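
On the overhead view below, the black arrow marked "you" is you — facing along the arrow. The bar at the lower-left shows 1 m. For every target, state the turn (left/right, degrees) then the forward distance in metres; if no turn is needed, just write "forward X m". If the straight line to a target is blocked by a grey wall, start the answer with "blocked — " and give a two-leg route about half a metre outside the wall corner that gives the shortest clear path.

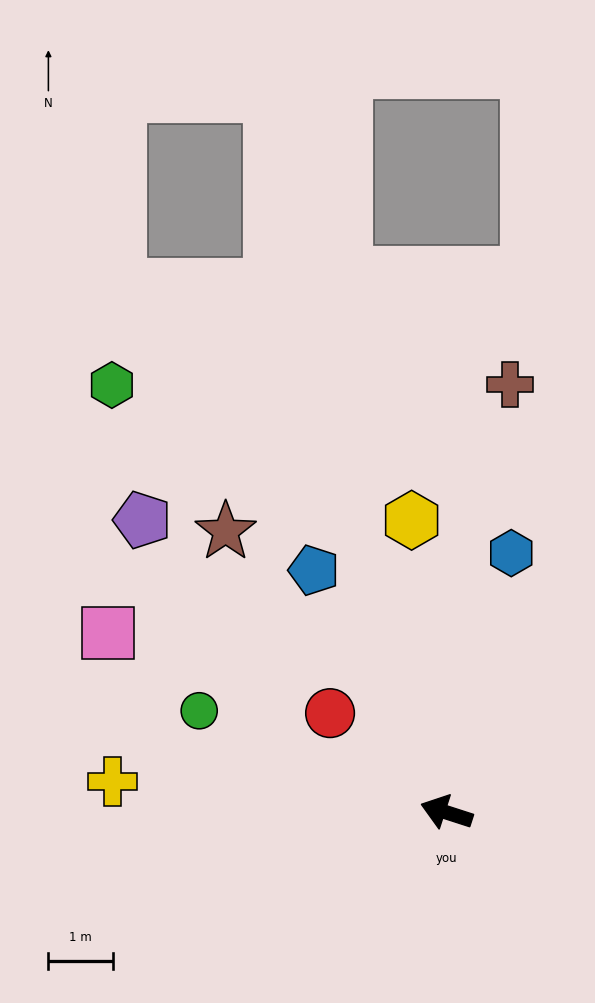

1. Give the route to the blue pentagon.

turn right 43°, forward 4.3 m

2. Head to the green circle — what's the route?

turn right 4°, forward 4.1 m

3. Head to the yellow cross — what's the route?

turn left 13°, forward 5.2 m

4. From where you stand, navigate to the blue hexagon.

turn right 86°, forward 4.1 m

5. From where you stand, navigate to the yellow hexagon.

turn right 65°, forward 4.5 m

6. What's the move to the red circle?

turn right 23°, forward 2.4 m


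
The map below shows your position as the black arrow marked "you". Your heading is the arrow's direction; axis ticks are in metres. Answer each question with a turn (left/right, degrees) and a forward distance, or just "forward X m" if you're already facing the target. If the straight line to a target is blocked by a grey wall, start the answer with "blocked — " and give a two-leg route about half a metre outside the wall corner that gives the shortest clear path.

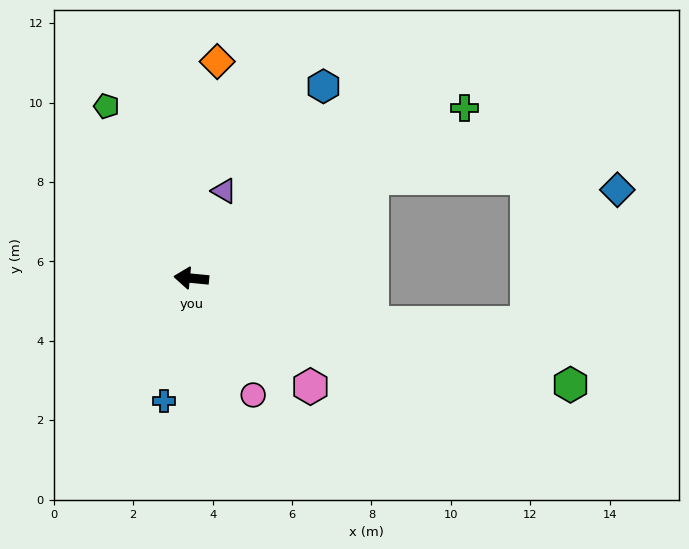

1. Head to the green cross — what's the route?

turn right 142°, forward 8.1 m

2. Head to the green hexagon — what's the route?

turn left 170°, forward 9.9 m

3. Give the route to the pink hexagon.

turn left 143°, forward 4.1 m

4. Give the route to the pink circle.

turn left 124°, forward 3.3 m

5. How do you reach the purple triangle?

turn right 105°, forward 2.3 m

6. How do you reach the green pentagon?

turn right 58°, forward 4.8 m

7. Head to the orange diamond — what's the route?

turn right 91°, forward 5.5 m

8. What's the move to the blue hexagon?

turn right 119°, forward 5.9 m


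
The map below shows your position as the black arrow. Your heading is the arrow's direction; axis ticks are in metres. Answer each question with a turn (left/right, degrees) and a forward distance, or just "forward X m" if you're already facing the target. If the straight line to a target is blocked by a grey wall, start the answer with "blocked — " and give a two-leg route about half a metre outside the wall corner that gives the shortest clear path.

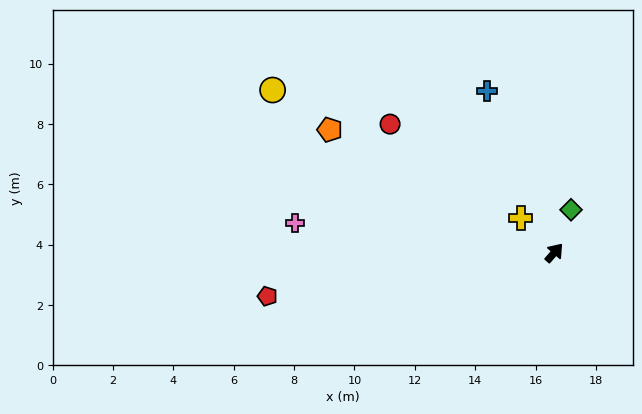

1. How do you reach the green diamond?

turn left 20°, forward 1.5 m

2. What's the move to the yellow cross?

turn left 85°, forward 1.6 m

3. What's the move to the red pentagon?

turn left 140°, forward 9.6 m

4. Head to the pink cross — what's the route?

turn left 124°, forward 8.6 m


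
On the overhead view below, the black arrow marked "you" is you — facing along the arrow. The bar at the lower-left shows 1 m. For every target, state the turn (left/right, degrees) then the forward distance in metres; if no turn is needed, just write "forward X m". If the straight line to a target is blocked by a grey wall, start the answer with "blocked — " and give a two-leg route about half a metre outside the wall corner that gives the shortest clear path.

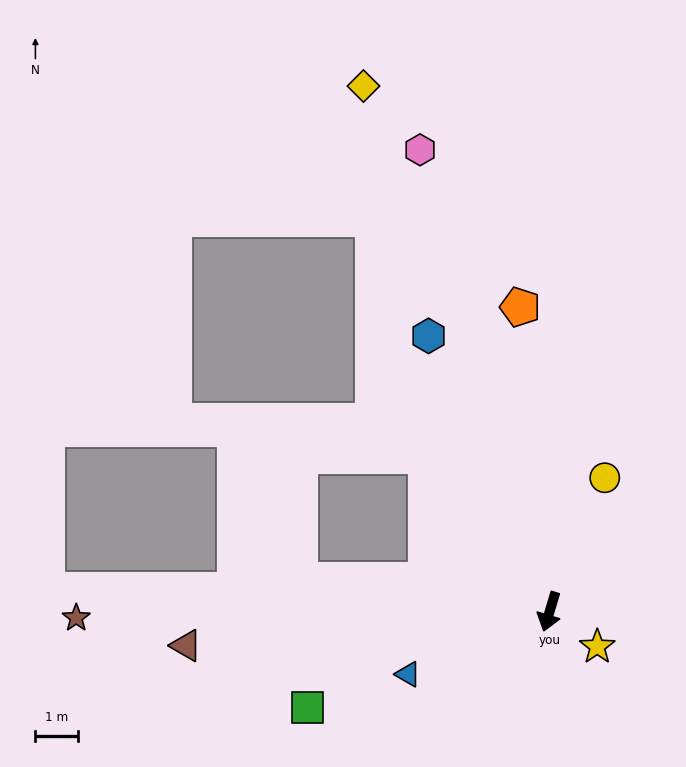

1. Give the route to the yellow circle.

turn left 174°, forward 3.4 m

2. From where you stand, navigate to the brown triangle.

turn right 68°, forward 8.5 m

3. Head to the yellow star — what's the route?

turn left 71°, forward 1.4 m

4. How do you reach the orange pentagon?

turn right 158°, forward 7.1 m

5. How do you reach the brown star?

turn right 72°, forward 11.0 m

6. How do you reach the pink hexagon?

turn right 148°, forward 11.1 m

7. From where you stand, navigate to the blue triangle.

turn right 49°, forward 3.6 m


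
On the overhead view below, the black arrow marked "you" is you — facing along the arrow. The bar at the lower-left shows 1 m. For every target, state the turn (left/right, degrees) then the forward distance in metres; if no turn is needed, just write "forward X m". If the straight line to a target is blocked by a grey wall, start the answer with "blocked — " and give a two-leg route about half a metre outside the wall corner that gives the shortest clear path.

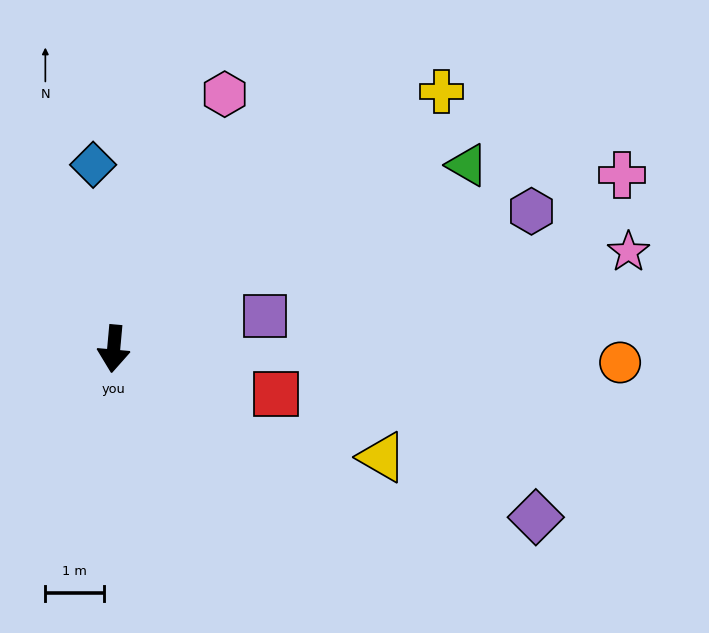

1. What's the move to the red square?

turn left 80°, forward 2.9 m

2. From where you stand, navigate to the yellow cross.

turn left 133°, forward 7.1 m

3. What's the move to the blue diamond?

turn right 168°, forward 3.2 m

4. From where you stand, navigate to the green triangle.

turn left 123°, forward 6.8 m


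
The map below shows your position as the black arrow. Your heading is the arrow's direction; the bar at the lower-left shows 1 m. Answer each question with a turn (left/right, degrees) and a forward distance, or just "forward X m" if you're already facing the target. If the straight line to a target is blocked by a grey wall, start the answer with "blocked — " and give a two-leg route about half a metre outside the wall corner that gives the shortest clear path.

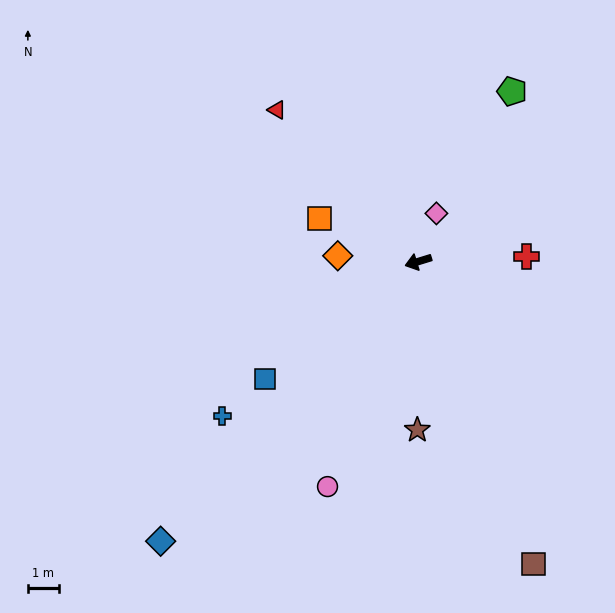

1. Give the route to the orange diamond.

turn right 21°, forward 2.6 m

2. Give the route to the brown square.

turn left 94°, forward 10.4 m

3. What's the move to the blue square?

turn left 20°, forward 6.2 m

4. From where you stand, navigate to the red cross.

turn left 166°, forward 3.5 m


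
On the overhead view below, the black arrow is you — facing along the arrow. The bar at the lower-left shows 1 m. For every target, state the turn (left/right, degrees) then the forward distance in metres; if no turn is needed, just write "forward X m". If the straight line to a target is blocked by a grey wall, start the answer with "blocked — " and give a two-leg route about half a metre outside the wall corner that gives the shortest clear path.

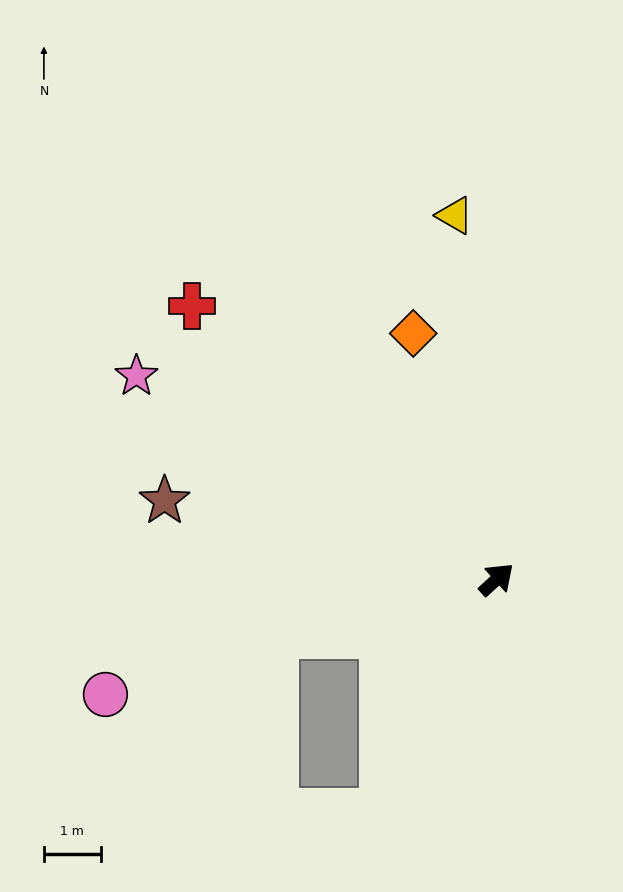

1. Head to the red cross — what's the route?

turn left 96°, forward 7.2 m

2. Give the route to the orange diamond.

turn left 66°, forward 4.6 m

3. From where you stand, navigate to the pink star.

turn left 108°, forward 7.3 m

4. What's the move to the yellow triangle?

turn left 54°, forward 6.5 m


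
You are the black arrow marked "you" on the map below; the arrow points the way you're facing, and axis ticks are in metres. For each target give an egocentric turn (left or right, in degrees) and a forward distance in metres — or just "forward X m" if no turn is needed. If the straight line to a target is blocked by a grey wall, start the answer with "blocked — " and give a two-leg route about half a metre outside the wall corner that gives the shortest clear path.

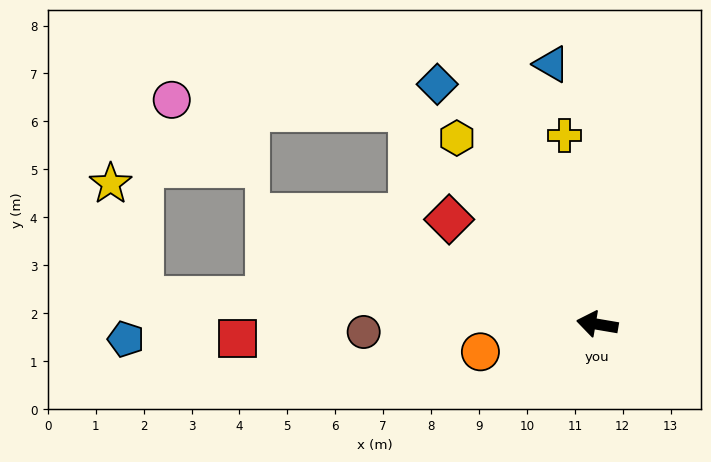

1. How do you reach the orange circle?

turn left 23°, forward 2.5 m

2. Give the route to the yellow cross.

turn right 70°, forward 4.0 m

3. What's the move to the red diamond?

turn right 26°, forward 3.8 m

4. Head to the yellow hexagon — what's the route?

turn right 43°, forward 4.9 m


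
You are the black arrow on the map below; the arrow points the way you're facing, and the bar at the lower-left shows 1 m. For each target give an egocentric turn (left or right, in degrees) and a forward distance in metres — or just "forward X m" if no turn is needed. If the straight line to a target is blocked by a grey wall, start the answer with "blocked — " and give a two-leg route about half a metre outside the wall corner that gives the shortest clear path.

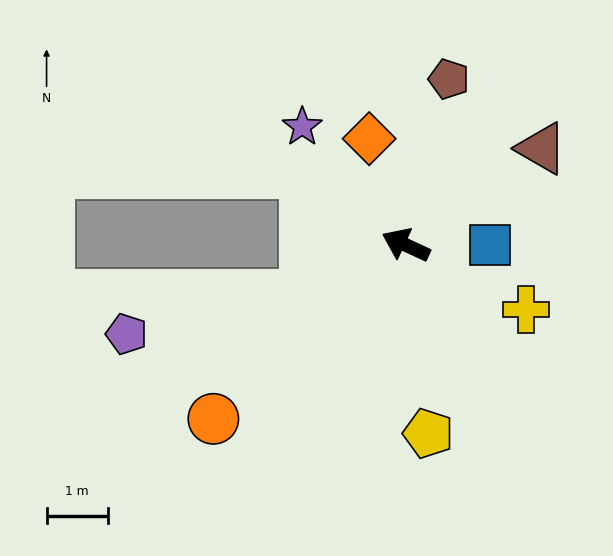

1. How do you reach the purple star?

turn right 24°, forward 2.6 m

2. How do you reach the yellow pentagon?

turn left 122°, forward 3.1 m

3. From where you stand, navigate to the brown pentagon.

turn right 80°, forward 2.8 m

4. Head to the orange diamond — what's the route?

turn right 46°, forward 1.8 m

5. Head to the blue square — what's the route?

turn right 155°, forward 1.4 m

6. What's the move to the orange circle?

turn left 67°, forward 4.2 m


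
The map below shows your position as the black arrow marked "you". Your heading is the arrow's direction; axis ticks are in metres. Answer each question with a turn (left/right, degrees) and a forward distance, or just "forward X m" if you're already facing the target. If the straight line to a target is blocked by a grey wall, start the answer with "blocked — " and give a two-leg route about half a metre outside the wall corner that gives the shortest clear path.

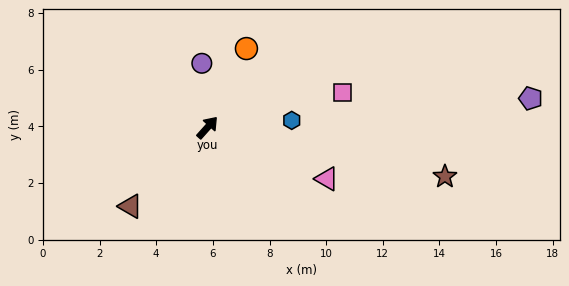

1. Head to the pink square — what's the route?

turn right 34°, forward 4.9 m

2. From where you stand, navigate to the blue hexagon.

turn right 43°, forward 3.0 m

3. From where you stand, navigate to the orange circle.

turn left 16°, forward 3.1 m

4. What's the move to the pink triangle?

turn right 71°, forward 4.6 m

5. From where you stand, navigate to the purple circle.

turn left 47°, forward 2.3 m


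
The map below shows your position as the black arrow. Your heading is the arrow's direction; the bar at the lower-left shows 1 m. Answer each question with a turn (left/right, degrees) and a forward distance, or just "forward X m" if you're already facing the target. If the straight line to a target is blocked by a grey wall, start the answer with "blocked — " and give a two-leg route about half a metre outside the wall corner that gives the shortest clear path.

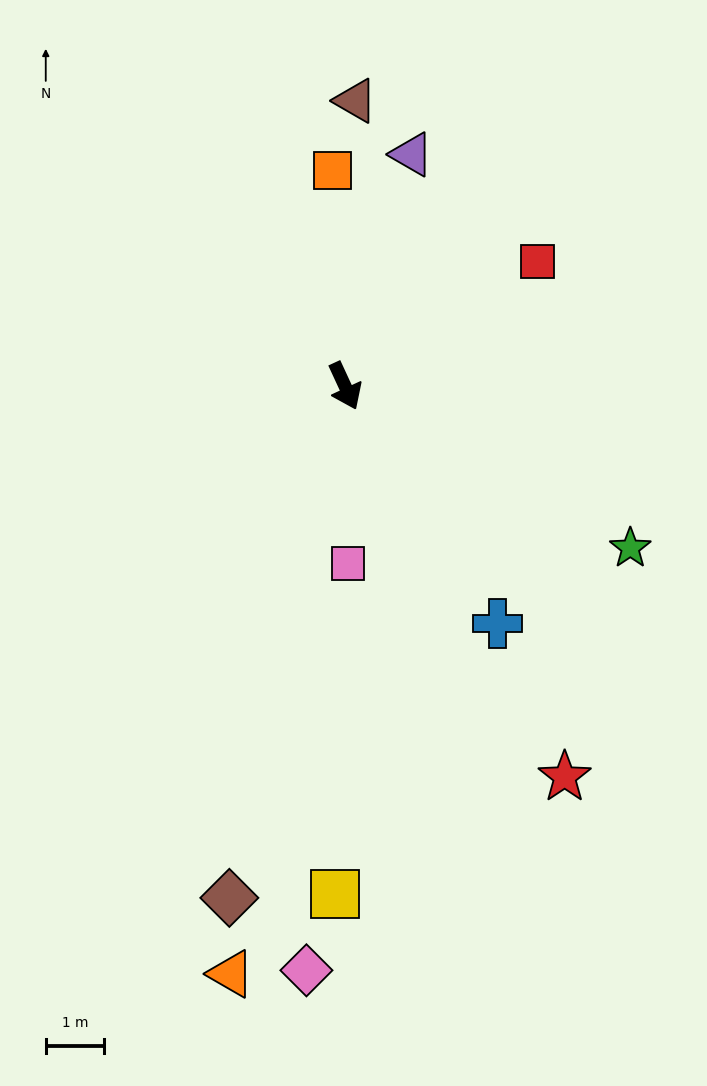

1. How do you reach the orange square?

turn left 158°, forward 3.7 m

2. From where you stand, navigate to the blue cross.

turn left 8°, forward 4.9 m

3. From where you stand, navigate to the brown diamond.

turn right 38°, forward 9.0 m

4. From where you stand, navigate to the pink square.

turn right 24°, forward 3.1 m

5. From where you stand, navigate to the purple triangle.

turn left 139°, forward 4.2 m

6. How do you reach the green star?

turn left 36°, forward 5.7 m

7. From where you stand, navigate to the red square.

turn left 98°, forward 3.9 m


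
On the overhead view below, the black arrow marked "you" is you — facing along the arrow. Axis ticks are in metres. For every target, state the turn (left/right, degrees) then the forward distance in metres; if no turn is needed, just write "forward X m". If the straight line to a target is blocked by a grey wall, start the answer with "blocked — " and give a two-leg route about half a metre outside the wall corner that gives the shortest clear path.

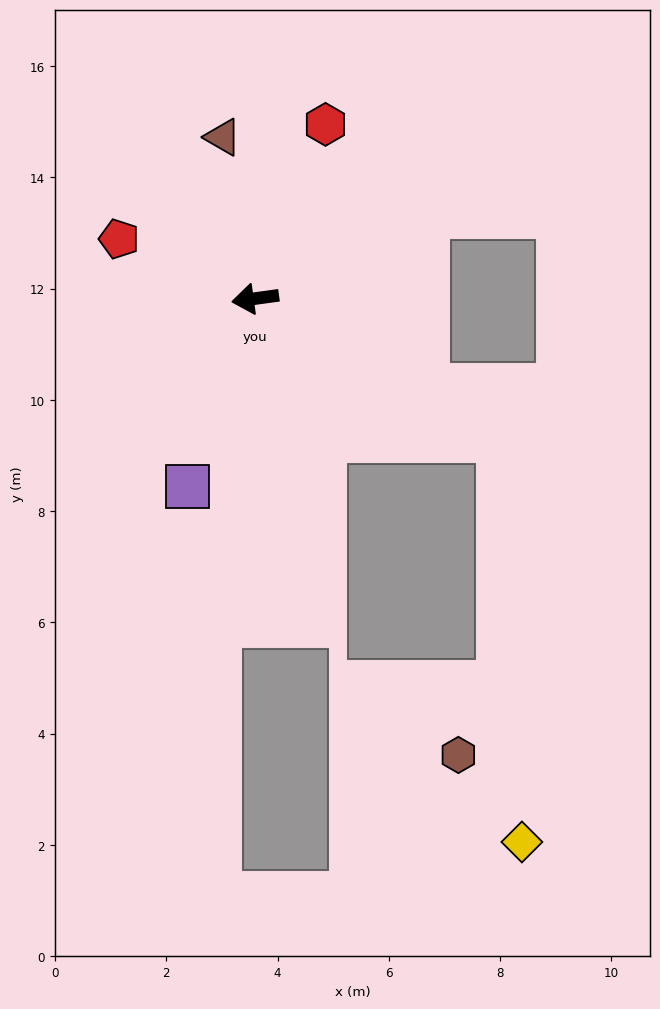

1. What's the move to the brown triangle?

turn right 86°, forward 3.0 m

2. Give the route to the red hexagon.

turn right 120°, forward 3.4 m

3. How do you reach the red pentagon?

turn right 31°, forward 2.7 m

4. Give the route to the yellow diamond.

blocked — turn left 142°, forward 5.1 m, then turn right 57°, forward 7.3 m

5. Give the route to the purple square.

turn left 62°, forward 3.6 m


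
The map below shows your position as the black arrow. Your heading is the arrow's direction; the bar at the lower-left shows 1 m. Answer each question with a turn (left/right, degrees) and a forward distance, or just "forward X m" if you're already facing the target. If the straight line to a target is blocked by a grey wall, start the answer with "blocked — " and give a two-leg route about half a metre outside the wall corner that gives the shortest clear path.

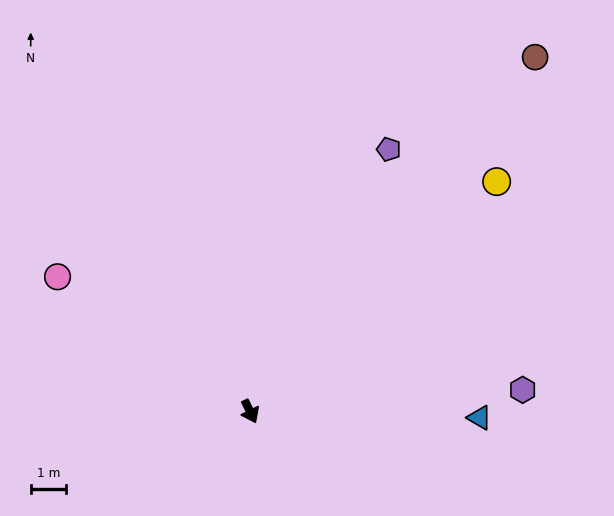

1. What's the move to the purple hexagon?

turn left 68°, forward 7.8 m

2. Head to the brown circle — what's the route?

turn left 115°, forward 13.0 m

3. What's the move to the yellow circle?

turn left 107°, forward 9.6 m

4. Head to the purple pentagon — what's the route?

turn left 126°, forward 8.5 m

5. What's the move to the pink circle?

turn right 151°, forward 6.7 m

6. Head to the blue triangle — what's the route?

turn left 62°, forward 6.6 m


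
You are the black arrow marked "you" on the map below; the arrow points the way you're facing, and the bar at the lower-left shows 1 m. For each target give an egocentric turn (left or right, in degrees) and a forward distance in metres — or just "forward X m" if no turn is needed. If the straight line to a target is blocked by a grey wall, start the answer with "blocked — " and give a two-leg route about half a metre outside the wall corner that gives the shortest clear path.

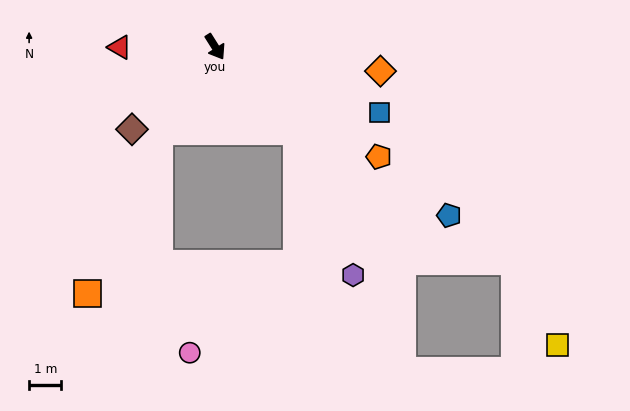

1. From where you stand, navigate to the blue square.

turn left 36°, forward 5.5 m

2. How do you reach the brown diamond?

turn right 77°, forward 3.6 m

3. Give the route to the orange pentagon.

turn left 24°, forward 6.1 m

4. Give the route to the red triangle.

turn right 122°, forward 2.9 m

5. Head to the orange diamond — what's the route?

turn left 49°, forward 5.2 m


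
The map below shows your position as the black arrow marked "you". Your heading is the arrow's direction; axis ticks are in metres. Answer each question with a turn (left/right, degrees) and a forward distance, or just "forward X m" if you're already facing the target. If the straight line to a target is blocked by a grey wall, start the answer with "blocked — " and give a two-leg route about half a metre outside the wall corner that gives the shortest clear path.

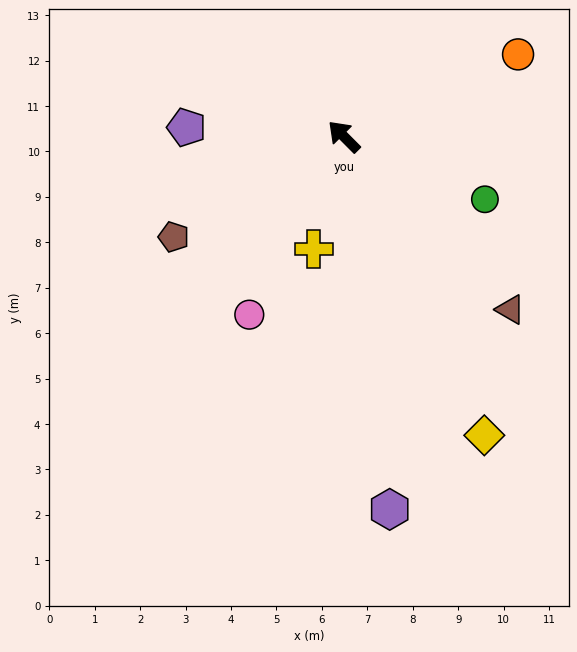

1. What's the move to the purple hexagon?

turn left 142°, forward 8.3 m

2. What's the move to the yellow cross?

turn left 120°, forward 2.6 m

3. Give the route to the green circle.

turn right 159°, forward 3.4 m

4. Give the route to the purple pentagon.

turn left 42°, forward 3.5 m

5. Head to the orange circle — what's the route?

turn right 110°, forward 4.2 m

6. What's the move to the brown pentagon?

turn left 76°, forward 4.3 m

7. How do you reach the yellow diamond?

turn left 160°, forward 7.3 m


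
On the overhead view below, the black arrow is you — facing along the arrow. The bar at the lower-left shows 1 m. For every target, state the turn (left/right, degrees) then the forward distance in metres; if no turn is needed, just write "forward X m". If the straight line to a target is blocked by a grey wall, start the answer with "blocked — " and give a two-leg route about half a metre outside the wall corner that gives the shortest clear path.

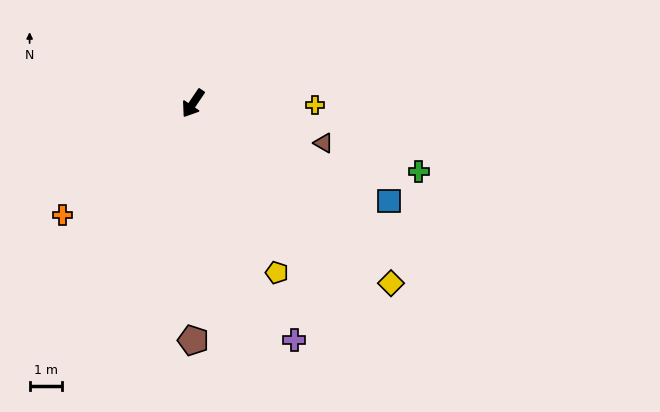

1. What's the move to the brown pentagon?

turn left 34°, forward 7.3 m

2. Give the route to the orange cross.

turn right 15°, forward 5.3 m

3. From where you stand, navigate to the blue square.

turn left 98°, forward 6.7 m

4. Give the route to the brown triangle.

turn left 107°, forward 4.2 m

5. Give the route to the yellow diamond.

turn left 82°, forward 8.2 m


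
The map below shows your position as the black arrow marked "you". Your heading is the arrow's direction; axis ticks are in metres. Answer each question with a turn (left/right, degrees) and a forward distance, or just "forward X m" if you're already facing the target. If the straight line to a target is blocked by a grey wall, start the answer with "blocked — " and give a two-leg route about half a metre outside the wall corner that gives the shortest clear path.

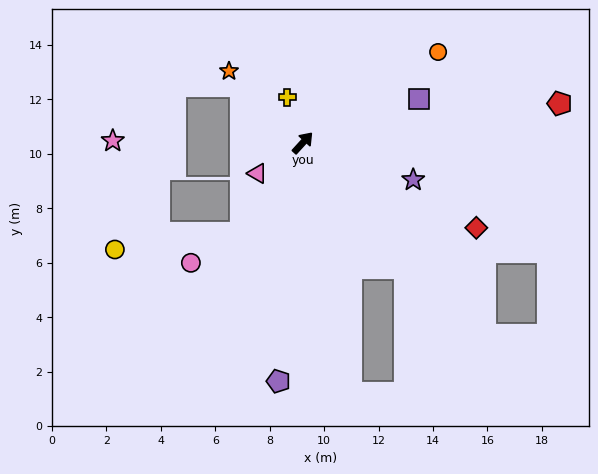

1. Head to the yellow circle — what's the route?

blocked — turn right 172°, forward 4.0 m, then turn right 48°, forward 4.7 m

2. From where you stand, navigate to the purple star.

turn right 66°, forward 4.3 m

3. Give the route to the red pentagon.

turn right 39°, forward 9.5 m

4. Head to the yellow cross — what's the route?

turn left 61°, forward 1.8 m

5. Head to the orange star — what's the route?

turn left 88°, forward 3.8 m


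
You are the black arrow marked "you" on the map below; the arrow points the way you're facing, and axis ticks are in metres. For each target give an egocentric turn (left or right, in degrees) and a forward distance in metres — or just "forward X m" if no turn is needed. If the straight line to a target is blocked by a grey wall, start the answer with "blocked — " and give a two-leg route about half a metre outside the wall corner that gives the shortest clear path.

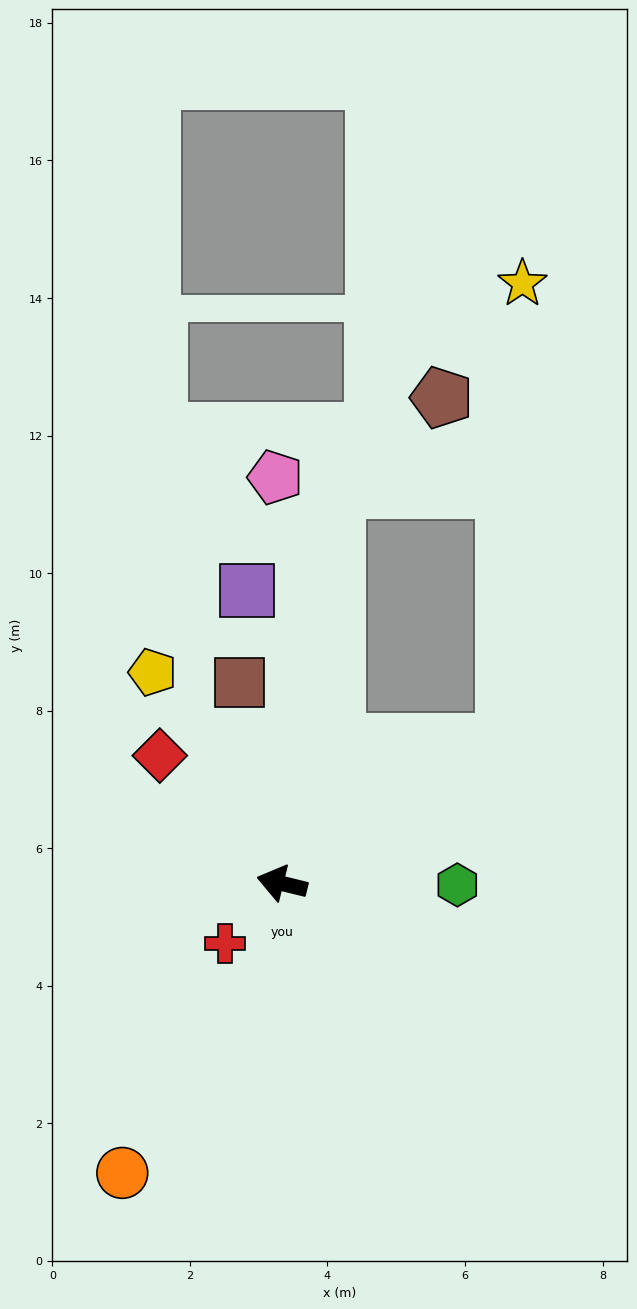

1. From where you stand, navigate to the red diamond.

turn right 33°, forward 2.6 m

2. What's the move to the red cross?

turn left 60°, forward 1.2 m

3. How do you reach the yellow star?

blocked — turn right 134°, forward 3.8 m, then turn left 56°, forward 6.7 m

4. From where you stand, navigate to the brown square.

turn right 64°, forward 3.0 m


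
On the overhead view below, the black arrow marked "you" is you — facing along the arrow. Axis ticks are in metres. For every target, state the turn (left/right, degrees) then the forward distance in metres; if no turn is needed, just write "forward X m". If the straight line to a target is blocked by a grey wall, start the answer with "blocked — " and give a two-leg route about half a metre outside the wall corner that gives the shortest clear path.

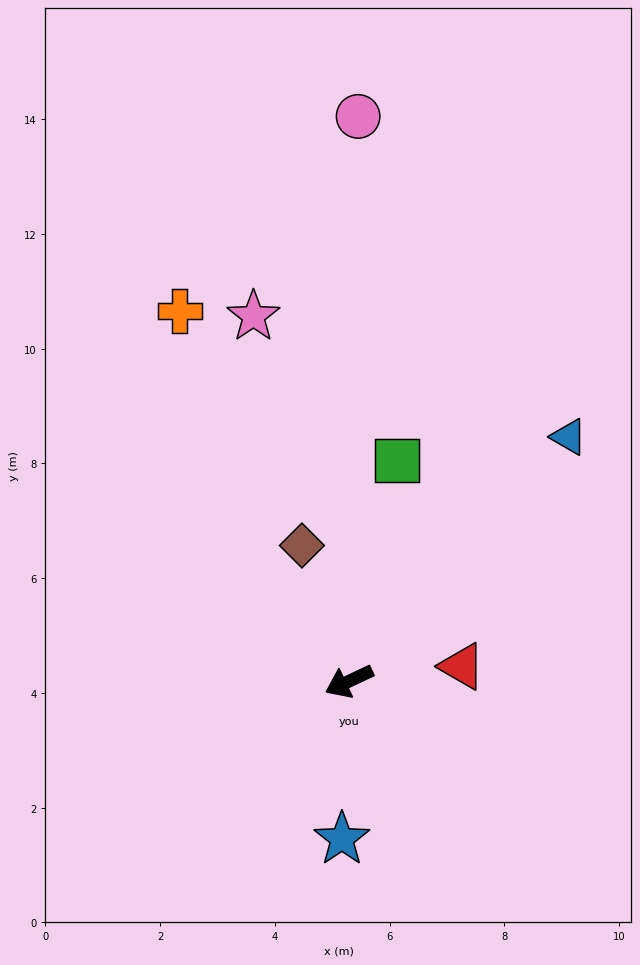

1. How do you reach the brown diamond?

turn right 96°, forward 2.5 m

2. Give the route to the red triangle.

turn left 162°, forward 2.0 m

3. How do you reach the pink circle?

turn right 116°, forward 9.8 m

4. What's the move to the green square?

turn right 127°, forward 3.9 m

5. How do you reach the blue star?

turn left 62°, forward 2.8 m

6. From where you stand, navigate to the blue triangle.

turn right 157°, forward 5.7 m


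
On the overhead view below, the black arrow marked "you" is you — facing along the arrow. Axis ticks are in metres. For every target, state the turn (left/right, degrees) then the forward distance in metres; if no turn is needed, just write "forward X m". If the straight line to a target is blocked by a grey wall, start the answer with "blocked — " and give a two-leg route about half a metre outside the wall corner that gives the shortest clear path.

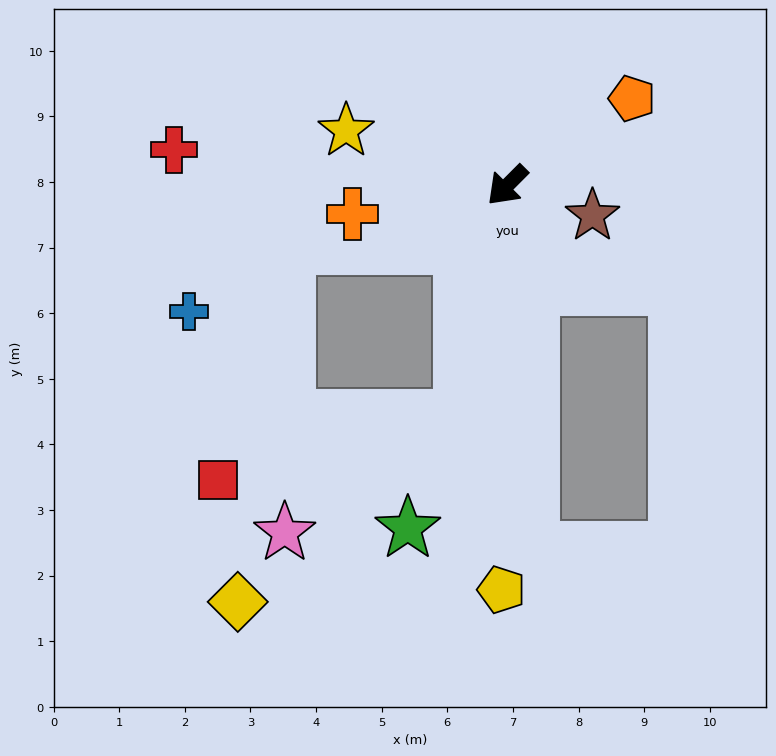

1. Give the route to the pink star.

blocked — turn left 34°, forward 3.6 m, then turn right 46°, forward 3.2 m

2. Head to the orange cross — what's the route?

turn right 35°, forward 2.4 m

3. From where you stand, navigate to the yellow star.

turn right 64°, forward 2.6 m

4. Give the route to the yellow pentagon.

turn left 44°, forward 6.2 m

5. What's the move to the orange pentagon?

turn left 170°, forward 2.3 m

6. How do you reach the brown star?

turn left 115°, forward 1.4 m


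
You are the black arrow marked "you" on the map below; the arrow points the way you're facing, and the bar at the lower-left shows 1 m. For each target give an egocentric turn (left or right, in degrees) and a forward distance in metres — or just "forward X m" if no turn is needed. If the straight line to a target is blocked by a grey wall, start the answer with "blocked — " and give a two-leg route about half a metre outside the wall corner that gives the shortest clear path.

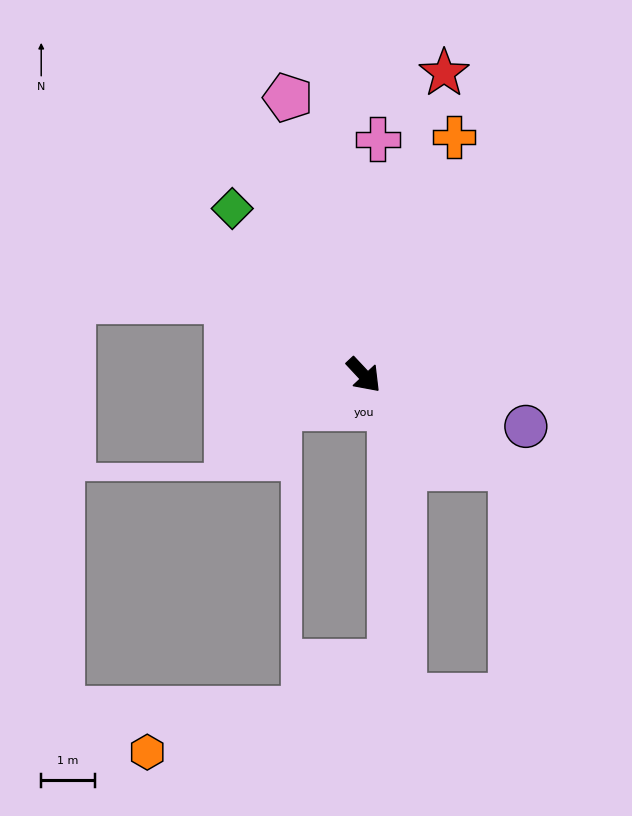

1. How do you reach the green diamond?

turn left 175°, forward 3.9 m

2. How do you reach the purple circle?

turn left 29°, forward 3.2 m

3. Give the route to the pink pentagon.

turn left 152°, forward 5.3 m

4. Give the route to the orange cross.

turn left 116°, forward 4.7 m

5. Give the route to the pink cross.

turn left 134°, forward 4.4 m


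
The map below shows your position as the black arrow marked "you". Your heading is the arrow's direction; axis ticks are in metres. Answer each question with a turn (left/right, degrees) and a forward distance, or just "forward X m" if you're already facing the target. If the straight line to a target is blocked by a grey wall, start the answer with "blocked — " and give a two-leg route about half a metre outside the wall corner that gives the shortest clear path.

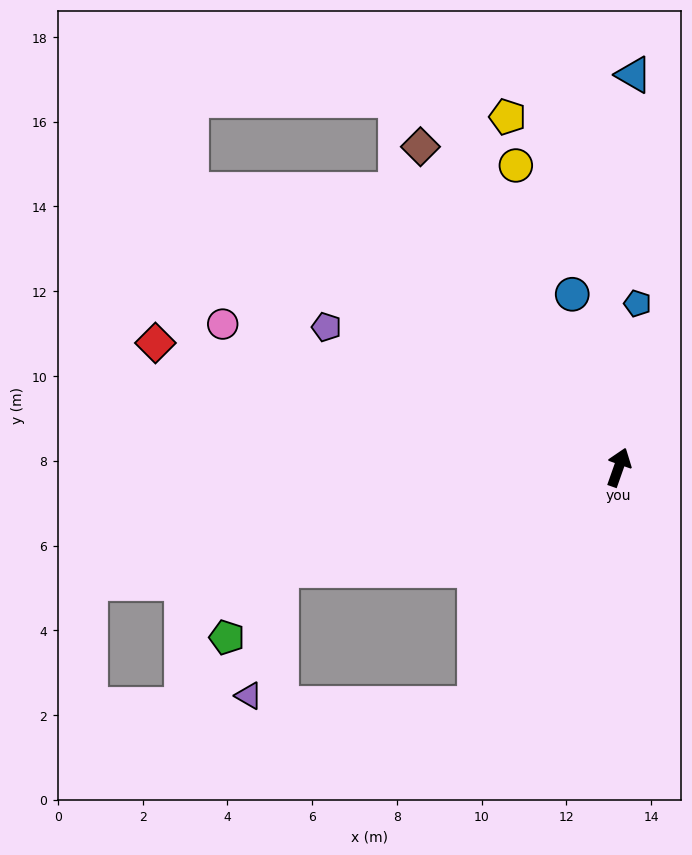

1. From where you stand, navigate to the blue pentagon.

turn left 13°, forward 3.9 m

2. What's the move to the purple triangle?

blocked — turn left 126°, forward 8.3 m, then turn left 59°, forward 3.1 m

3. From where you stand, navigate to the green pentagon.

blocked — turn left 126°, forward 8.3 m, then turn left 35°, forward 2.0 m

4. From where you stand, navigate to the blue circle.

turn left 34°, forward 4.2 m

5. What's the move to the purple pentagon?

turn left 84°, forward 7.6 m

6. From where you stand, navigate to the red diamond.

turn left 94°, forward 11.3 m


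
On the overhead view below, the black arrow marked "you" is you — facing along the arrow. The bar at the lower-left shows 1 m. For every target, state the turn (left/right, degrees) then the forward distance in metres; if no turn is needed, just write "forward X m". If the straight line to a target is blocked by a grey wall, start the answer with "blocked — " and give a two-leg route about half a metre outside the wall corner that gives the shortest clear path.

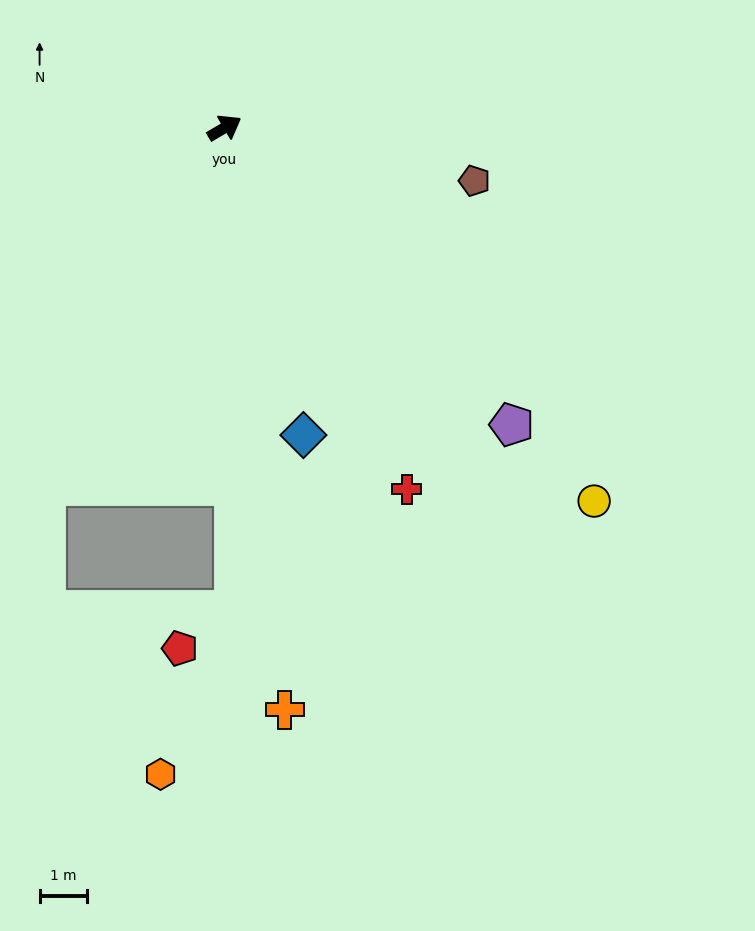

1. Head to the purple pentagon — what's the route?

turn right 76°, forward 8.7 m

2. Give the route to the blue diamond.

turn right 106°, forward 6.7 m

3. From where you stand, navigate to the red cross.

turn right 94°, forward 8.5 m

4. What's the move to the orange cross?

turn right 115°, forward 12.3 m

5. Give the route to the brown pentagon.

turn right 42°, forward 5.4 m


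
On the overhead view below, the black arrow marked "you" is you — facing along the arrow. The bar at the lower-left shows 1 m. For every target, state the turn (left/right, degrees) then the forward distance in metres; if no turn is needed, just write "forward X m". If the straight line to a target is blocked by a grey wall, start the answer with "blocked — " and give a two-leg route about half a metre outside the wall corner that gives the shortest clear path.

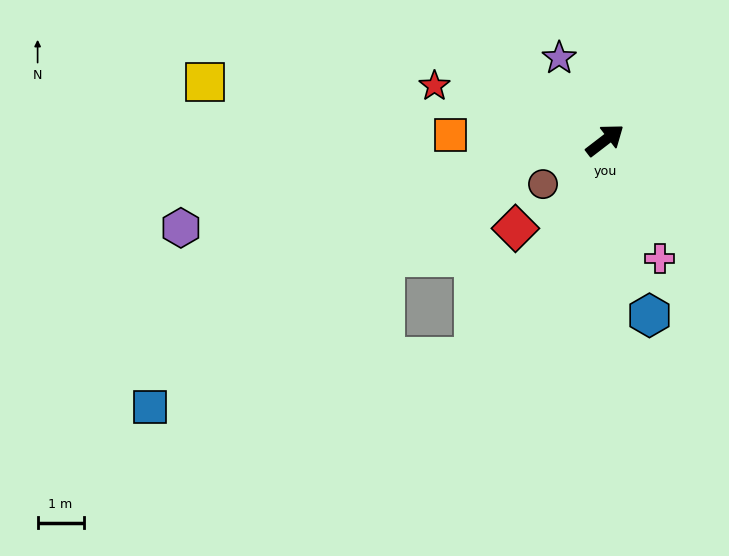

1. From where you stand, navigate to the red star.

turn left 125°, forward 3.9 m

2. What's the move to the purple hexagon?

turn left 154°, forward 9.4 m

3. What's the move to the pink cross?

turn right 103°, forward 2.8 m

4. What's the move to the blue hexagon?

turn right 113°, forward 3.9 m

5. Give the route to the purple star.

turn left 82°, forward 2.1 m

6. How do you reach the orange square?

turn left 140°, forward 3.4 m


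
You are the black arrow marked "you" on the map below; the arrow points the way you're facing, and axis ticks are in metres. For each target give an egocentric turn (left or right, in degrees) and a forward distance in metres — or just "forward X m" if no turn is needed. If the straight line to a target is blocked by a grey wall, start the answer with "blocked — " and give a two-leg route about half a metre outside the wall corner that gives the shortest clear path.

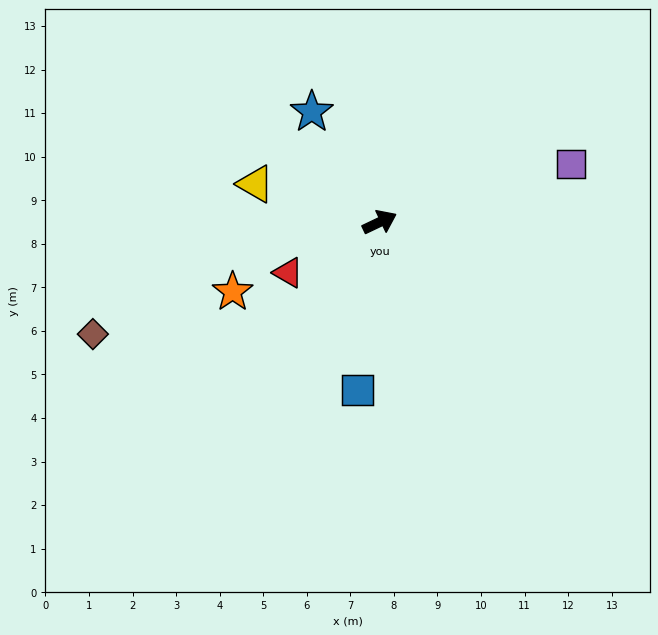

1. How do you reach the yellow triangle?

turn left 138°, forward 3.0 m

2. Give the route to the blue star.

turn left 96°, forward 3.0 m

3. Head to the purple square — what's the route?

turn right 9°, forward 4.6 m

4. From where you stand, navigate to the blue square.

turn right 123°, forward 3.9 m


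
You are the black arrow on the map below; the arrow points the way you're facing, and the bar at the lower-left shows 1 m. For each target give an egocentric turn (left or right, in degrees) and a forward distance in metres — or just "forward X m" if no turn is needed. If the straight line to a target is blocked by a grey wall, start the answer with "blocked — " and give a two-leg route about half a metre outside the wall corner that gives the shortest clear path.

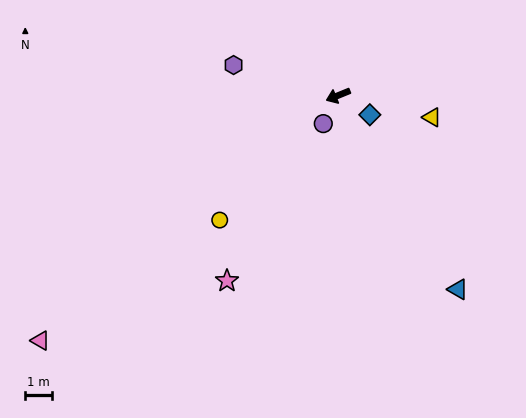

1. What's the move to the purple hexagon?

turn right 38°, forward 4.1 m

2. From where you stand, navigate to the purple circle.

turn left 40°, forward 1.2 m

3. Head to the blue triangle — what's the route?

turn left 100°, forward 8.6 m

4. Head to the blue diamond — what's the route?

turn left 126°, forward 1.4 m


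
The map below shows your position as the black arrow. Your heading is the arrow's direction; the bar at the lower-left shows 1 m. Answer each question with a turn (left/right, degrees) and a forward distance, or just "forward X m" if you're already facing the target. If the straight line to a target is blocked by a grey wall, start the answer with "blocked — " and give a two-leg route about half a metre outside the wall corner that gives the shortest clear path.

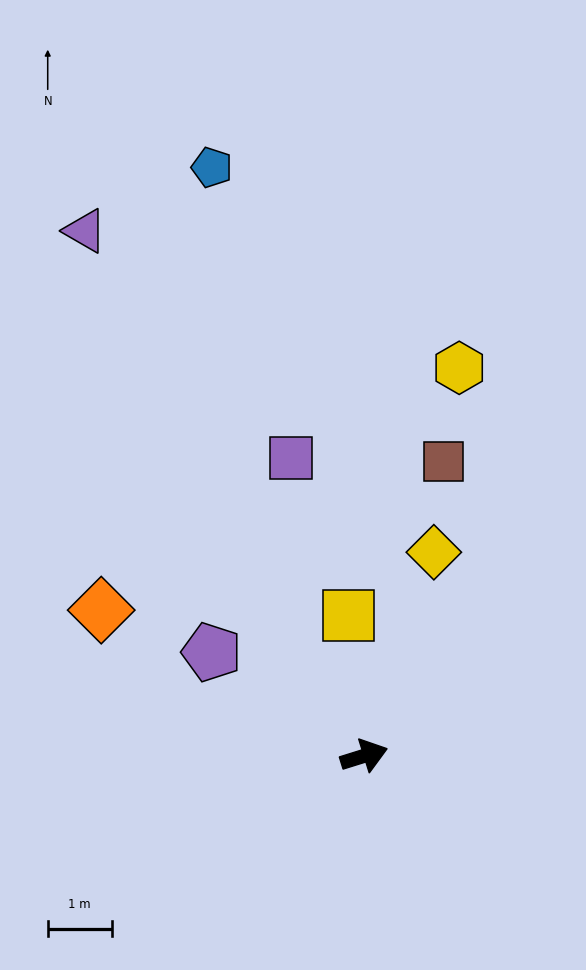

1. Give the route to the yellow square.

turn left 79°, forward 2.2 m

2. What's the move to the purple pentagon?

turn left 128°, forward 2.9 m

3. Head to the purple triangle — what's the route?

turn left 101°, forward 9.3 m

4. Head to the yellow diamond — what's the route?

turn left 54°, forward 3.4 m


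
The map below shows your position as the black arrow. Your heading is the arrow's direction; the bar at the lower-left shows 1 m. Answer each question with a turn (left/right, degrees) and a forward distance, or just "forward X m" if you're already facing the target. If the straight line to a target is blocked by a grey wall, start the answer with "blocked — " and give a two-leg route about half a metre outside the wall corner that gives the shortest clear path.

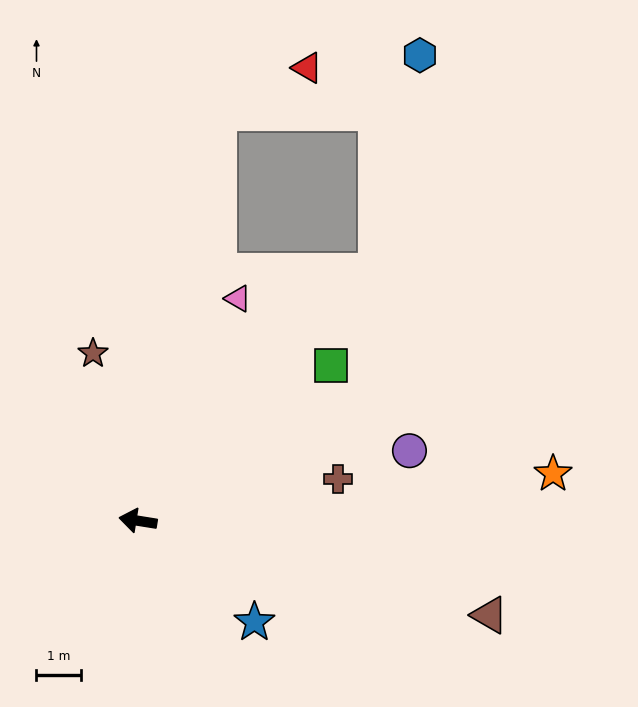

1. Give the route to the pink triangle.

turn right 105°, forward 5.5 m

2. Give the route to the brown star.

turn right 66°, forward 3.9 m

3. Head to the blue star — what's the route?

turn left 148°, forward 3.5 m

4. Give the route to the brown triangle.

turn left 174°, forward 8.2 m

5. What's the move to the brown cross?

turn right 159°, forward 4.6 m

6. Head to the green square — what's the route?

turn right 132°, forward 5.6 m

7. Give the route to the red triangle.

blocked — turn right 92°, forward 9.3 m, then turn right 53°, forward 2.2 m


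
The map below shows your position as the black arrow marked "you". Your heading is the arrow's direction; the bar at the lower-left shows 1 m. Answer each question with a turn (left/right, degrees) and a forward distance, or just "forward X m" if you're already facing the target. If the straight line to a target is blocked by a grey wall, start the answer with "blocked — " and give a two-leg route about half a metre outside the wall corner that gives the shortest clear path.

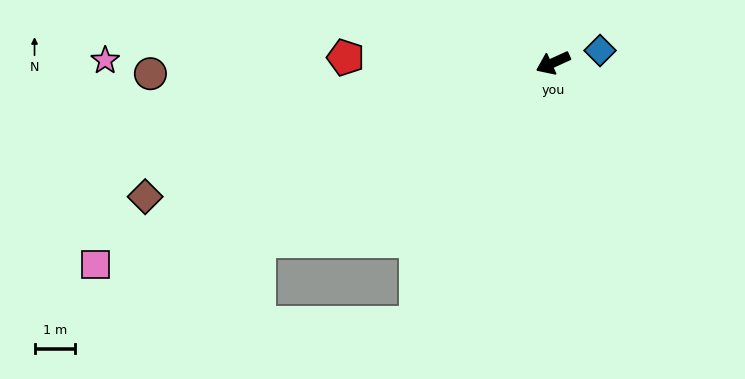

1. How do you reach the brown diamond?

turn right 6°, forward 10.6 m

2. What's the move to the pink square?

forward 12.3 m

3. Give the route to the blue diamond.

turn left 170°, forward 1.2 m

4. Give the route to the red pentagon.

turn right 26°, forward 5.1 m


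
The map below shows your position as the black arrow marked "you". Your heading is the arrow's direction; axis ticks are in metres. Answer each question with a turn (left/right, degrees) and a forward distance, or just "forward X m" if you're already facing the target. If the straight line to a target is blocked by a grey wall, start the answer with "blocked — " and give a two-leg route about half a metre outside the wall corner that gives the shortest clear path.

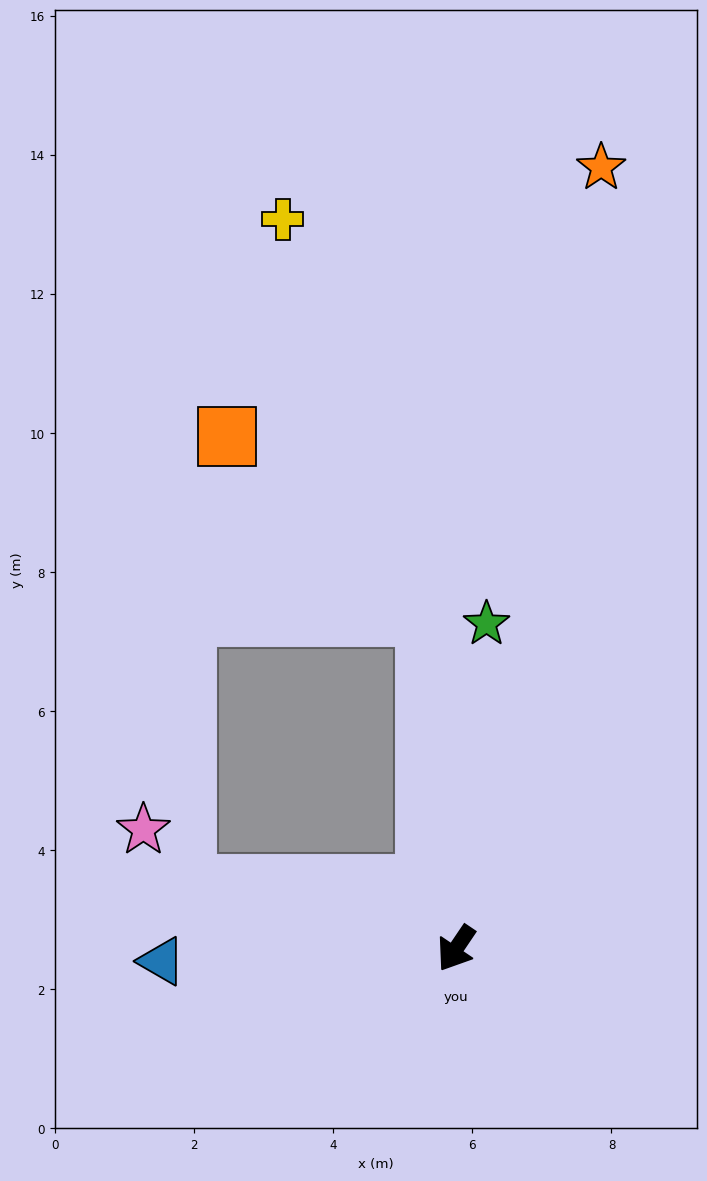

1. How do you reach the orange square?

blocked — turn right 141°, forward 4.8 m, then turn left 43°, forward 3.8 m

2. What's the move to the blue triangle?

turn right 54°, forward 4.2 m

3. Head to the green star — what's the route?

turn right 151°, forward 4.7 m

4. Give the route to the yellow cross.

blocked — turn right 141°, forward 4.8 m, then turn left 15°, forward 6.1 m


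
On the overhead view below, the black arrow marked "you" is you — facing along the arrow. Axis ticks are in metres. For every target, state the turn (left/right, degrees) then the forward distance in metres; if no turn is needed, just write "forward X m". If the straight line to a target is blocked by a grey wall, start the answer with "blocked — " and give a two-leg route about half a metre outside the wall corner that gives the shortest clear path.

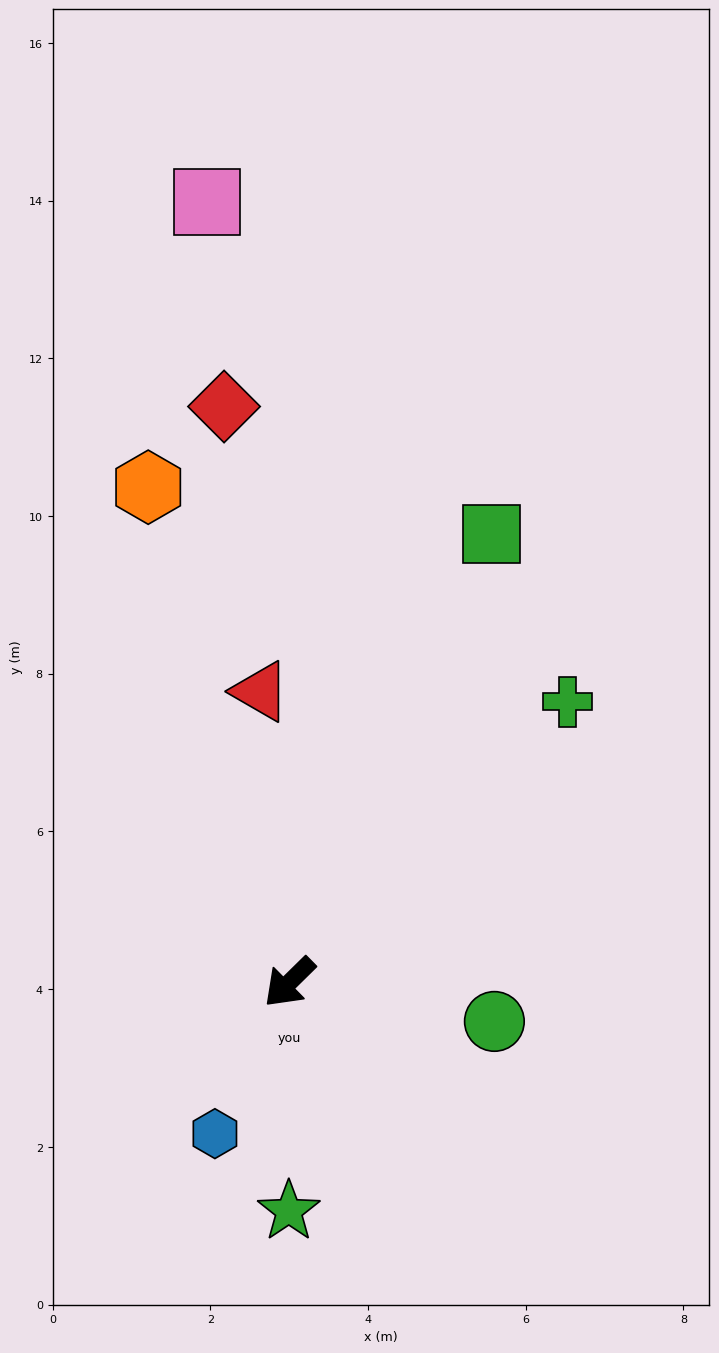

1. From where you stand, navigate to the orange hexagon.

turn right 119°, forward 6.5 m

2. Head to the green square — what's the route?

turn right 159°, forward 6.2 m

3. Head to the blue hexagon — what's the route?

turn left 19°, forward 2.1 m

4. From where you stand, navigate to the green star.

turn left 45°, forward 2.9 m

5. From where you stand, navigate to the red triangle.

turn right 129°, forward 3.7 m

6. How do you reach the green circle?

turn left 125°, forward 2.6 m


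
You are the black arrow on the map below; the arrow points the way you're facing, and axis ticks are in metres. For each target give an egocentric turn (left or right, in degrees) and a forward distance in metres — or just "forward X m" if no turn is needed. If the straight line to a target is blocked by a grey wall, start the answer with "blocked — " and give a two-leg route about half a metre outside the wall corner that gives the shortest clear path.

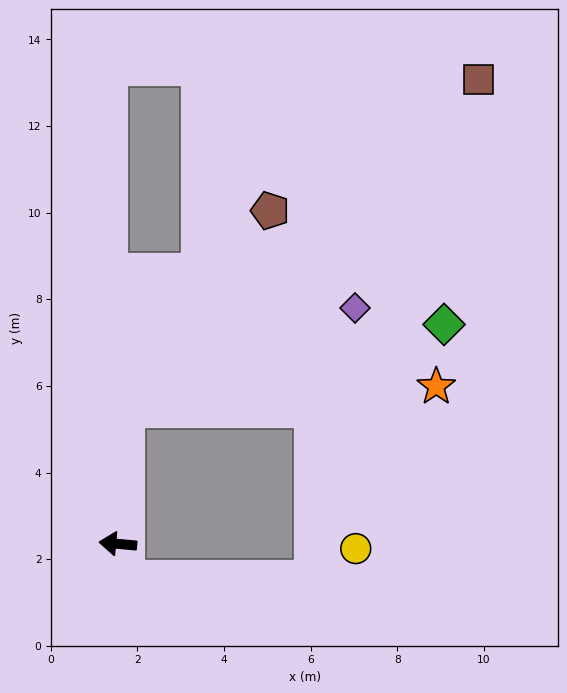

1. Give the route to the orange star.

blocked — turn right 88°, forward 3.1 m, then turn right 82°, forward 7.2 m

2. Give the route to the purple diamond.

blocked — turn right 88°, forward 3.1 m, then turn right 63°, forward 5.8 m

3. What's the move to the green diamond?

blocked — turn right 88°, forward 3.1 m, then turn right 72°, forward 7.6 m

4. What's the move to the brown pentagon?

blocked — turn right 88°, forward 3.1 m, then turn right 33°, forward 5.7 m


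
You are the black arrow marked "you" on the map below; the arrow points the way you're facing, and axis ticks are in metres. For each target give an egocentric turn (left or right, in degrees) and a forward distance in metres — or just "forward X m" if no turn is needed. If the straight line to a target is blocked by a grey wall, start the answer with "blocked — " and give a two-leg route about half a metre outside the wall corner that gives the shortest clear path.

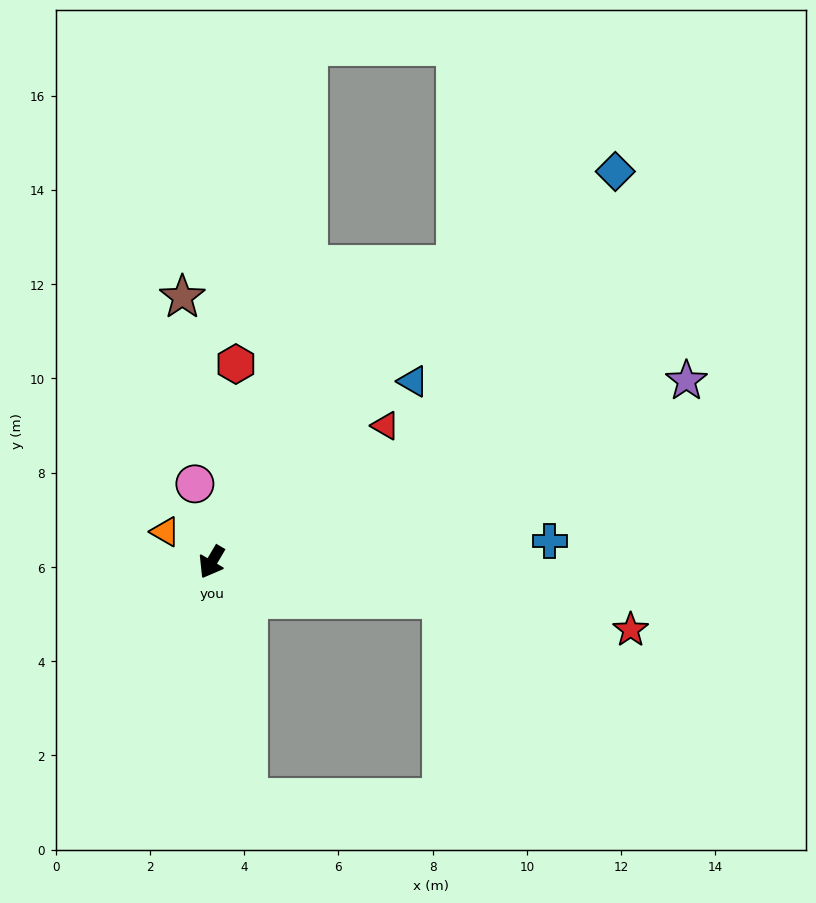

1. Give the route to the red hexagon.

turn right 157°, forward 4.2 m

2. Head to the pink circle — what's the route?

turn right 137°, forward 1.7 m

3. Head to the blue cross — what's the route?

turn left 124°, forward 7.2 m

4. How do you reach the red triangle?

turn left 159°, forward 4.7 m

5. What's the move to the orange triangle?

turn right 93°, forward 1.2 m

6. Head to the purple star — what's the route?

turn left 141°, forward 10.8 m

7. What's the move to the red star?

turn left 111°, forward 9.0 m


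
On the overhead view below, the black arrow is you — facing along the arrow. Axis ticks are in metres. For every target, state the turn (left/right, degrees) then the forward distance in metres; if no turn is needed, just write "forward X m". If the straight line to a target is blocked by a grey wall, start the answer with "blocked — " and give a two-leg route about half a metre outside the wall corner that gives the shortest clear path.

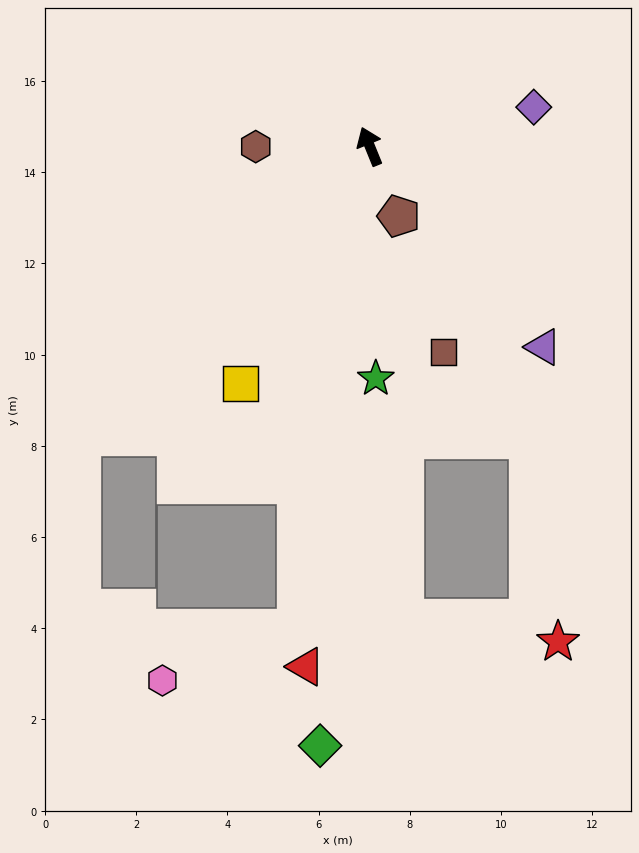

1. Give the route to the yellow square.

turn left 129°, forward 5.9 m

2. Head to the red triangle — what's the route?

turn left 151°, forward 11.5 m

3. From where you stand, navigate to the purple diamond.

turn right 99°, forward 3.7 m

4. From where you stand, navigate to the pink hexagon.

blocked — turn left 149°, forward 10.7 m, then turn right 60°, forward 3.2 m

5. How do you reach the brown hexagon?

turn left 68°, forward 2.5 m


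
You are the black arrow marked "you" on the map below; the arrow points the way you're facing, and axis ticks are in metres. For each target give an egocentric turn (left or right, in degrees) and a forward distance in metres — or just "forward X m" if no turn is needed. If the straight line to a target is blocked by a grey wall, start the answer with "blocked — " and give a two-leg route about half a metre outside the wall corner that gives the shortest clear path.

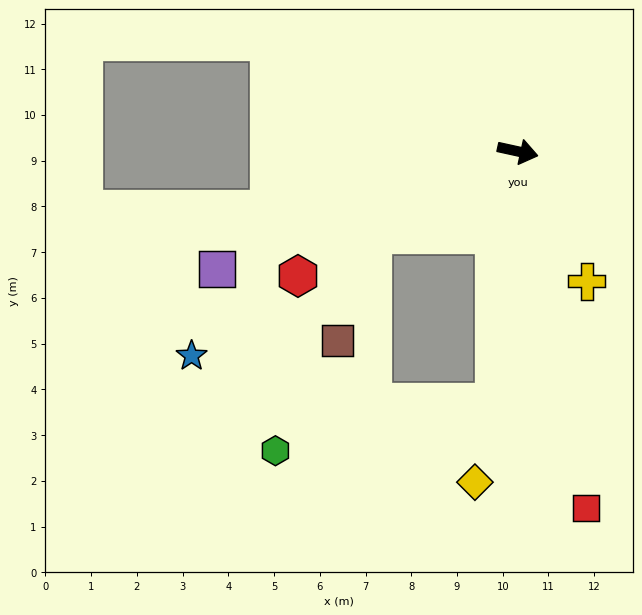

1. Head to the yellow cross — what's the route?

turn right 50°, forward 3.2 m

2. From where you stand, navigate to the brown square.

blocked — turn right 138°, forward 3.7 m, then turn left 42°, forward 2.5 m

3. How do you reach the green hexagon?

blocked — turn right 83°, forward 5.5 m, then turn right 72°, forward 4.9 m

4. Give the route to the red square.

turn right 67°, forward 7.9 m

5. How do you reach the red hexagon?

turn right 138°, forward 5.5 m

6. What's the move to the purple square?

turn right 146°, forward 7.1 m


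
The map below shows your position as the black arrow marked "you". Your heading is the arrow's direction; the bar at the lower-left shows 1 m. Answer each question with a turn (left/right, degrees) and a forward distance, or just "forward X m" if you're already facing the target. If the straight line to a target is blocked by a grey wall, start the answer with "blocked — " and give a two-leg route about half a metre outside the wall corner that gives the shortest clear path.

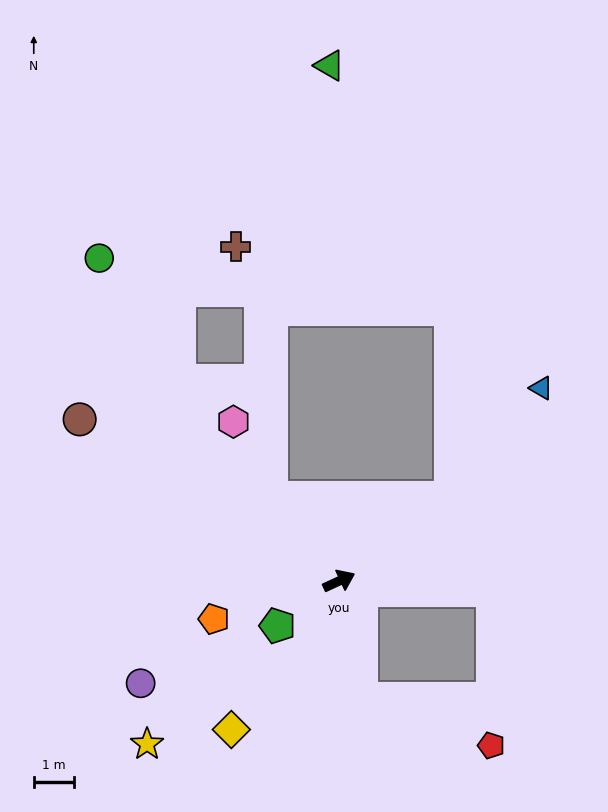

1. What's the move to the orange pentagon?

turn left 172°, forward 3.3 m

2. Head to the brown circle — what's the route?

turn left 123°, forward 7.7 m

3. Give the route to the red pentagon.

blocked — turn right 104°, forward 3.0 m, then turn left 59°, forward 3.5 m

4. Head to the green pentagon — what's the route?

turn right 169°, forward 1.9 m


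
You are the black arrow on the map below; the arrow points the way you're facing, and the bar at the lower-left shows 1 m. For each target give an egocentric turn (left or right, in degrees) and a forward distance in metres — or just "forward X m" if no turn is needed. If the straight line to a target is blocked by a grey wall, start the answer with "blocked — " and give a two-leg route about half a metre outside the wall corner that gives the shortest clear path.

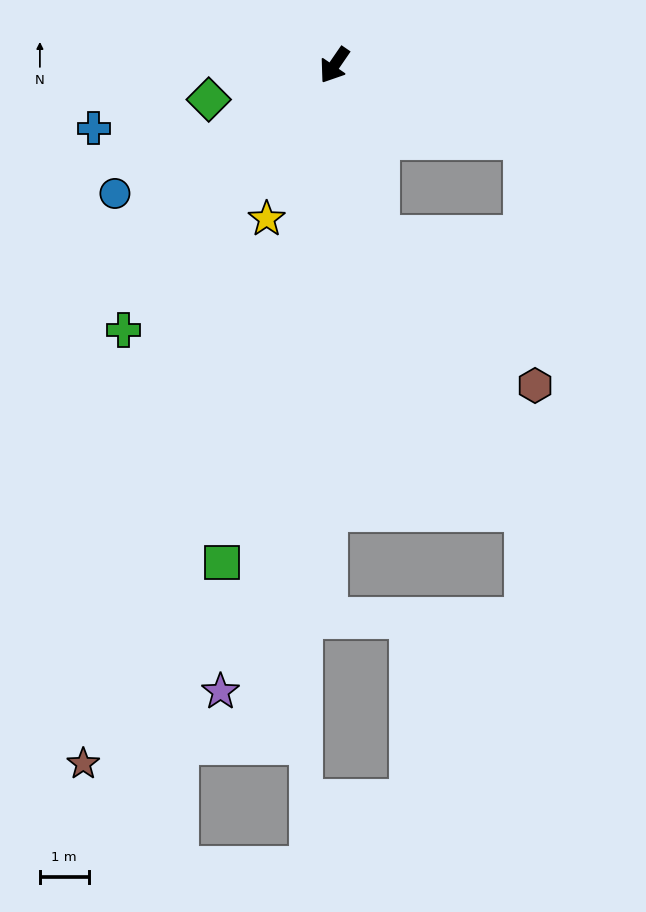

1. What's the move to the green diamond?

turn right 40°, forward 2.7 m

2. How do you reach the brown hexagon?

blocked — turn left 49°, forward 3.6 m, then turn left 32°, forward 4.4 m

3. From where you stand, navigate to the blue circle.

turn right 25°, forward 5.2 m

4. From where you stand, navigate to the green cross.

turn right 4°, forward 6.9 m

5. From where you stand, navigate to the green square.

turn left 22°, forward 10.4 m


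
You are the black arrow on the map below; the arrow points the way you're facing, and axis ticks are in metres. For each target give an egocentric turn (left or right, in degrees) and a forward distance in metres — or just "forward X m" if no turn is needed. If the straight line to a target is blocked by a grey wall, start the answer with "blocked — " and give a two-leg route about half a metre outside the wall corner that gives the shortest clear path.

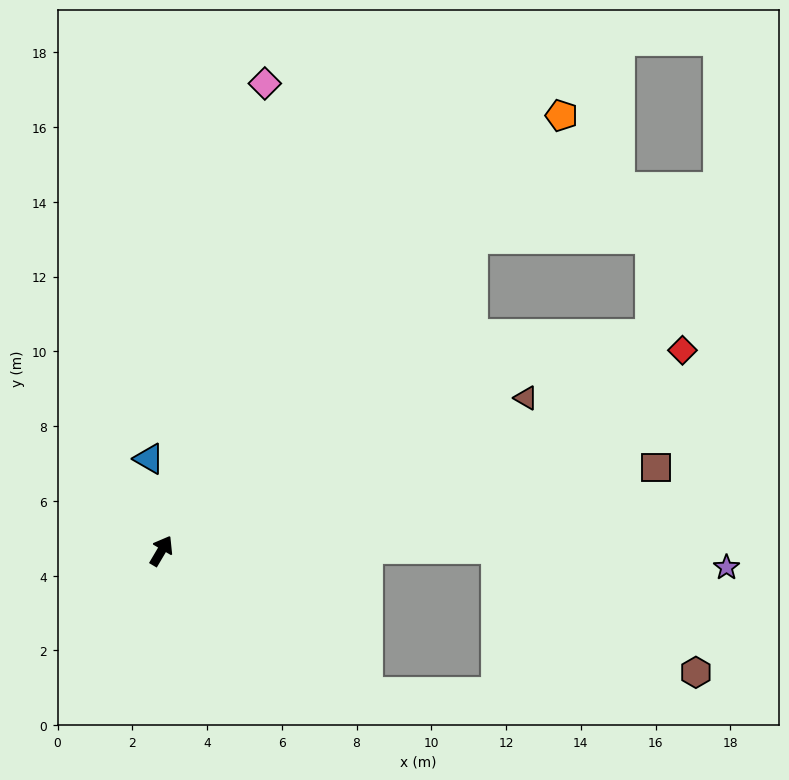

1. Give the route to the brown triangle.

turn right 37°, forward 10.6 m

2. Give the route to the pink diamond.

turn left 18°, forward 12.8 m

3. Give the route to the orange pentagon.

turn right 12°, forward 15.8 m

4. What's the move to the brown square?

turn right 50°, forward 13.4 m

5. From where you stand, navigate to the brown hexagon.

blocked — turn right 59°, forward 9.0 m, then turn right 32°, forward 6.3 m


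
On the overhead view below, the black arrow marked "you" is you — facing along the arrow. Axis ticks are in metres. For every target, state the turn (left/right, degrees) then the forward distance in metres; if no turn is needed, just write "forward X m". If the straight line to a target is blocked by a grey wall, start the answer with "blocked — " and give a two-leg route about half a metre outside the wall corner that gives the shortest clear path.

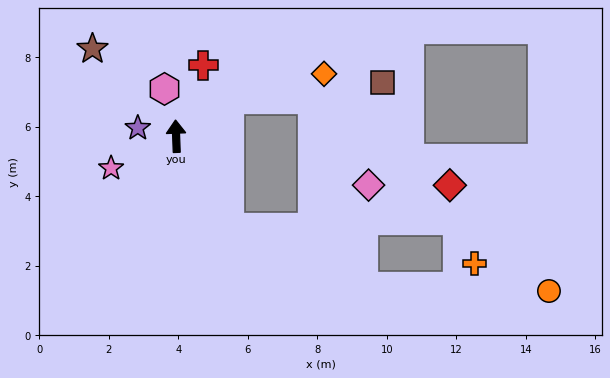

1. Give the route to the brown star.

turn left 42°, forward 3.5 m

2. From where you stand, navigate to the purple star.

turn left 76°, forward 1.1 m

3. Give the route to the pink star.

turn left 114°, forward 2.1 m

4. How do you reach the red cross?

turn right 23°, forward 2.2 m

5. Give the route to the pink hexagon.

turn left 12°, forward 1.4 m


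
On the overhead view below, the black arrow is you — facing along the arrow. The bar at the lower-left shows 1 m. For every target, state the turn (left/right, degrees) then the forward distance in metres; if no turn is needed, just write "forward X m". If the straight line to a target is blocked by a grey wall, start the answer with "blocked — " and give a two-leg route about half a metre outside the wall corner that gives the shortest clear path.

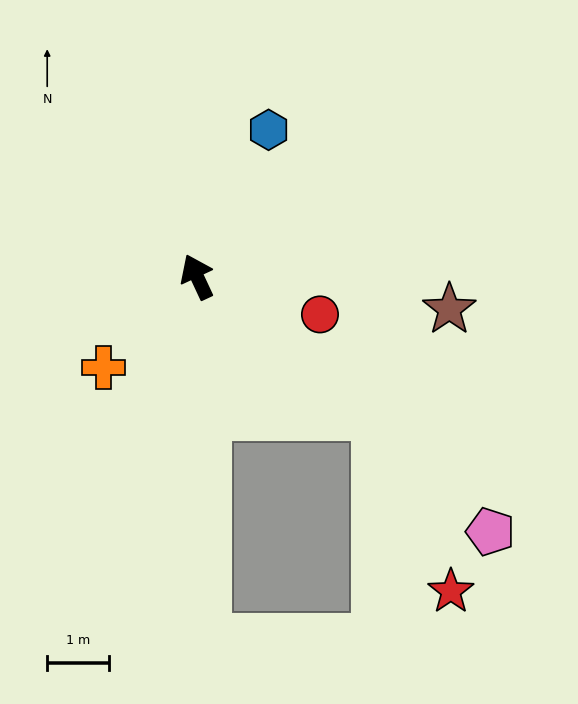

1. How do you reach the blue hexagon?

turn right 51°, forward 2.6 m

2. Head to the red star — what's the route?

blocked — turn right 152°, forward 3.7 m, then turn right 31°, forward 3.1 m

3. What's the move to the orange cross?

turn left 109°, forward 2.1 m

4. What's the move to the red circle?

turn right 132°, forward 2.1 m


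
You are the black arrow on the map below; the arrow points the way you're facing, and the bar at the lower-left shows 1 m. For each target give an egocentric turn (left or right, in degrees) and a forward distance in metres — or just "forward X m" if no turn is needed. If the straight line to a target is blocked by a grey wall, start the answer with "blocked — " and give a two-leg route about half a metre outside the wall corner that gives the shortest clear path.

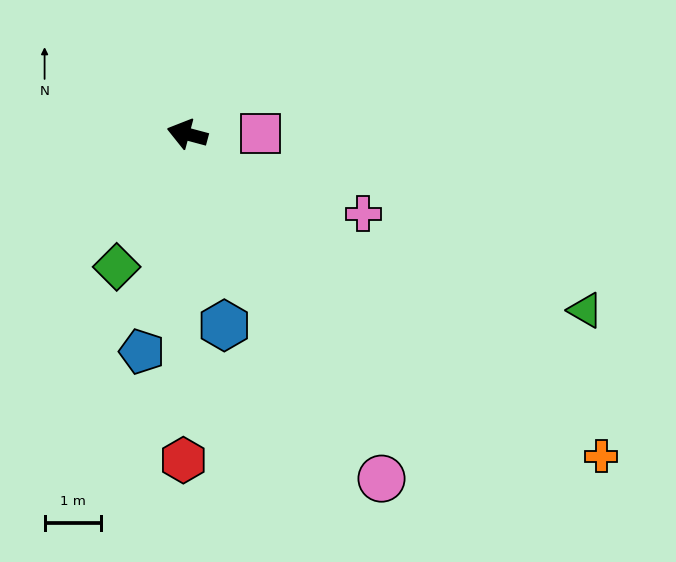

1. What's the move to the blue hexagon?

turn left 116°, forward 3.5 m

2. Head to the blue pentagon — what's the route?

turn left 93°, forward 3.9 m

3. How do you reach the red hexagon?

turn left 104°, forward 5.8 m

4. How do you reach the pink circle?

turn left 134°, forward 7.0 m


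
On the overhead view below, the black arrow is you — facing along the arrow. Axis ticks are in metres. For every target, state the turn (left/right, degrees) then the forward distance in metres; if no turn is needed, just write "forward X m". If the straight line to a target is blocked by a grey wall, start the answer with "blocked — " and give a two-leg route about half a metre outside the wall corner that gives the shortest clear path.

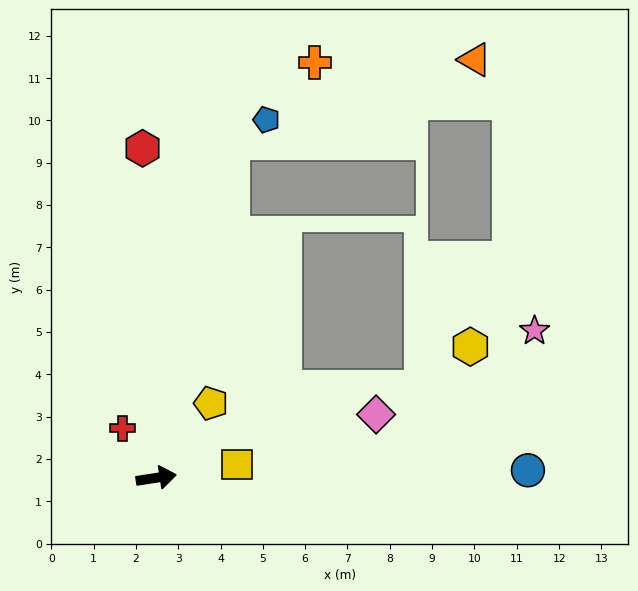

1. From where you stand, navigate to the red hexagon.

turn left 84°, forward 7.8 m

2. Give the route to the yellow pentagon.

turn left 45°, forward 2.2 m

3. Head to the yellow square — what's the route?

forward 1.9 m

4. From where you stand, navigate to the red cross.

turn left 116°, forward 1.4 m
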